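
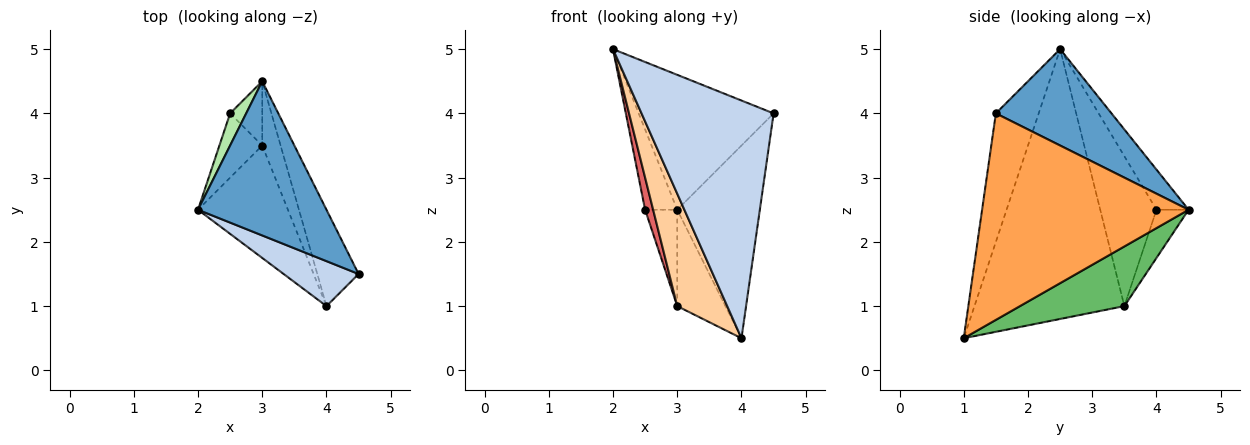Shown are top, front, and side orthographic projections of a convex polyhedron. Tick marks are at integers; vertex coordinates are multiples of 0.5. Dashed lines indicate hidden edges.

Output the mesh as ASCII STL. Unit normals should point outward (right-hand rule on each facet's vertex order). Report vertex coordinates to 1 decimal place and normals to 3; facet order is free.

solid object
 facet normal 0.492 0.573 0.655
  outer loop
   vertex 3.0 4.5 2.5
   vertex 2.0 2.5 5.0
   vertex 4.5 1.5 4.0
  endloop
 endfacet
 facet normal -0.304 -0.936 0.177
  outer loop
   vertex 4.0 1.0 0.5
   vertex 4.5 1.5 4.0
   vertex 2.0 2.5 5.0
  endloop
 endfacet
 facet normal 0.913 0.365 -0.183
  outer loop
   vertex 4.0 1.0 0.5
   vertex 3.0 4.5 2.5
   vertex 4.5 1.5 4.0
  endloop
 endfacet
 facet normal -0.905 -0.302 -0.302
  outer loop
   vertex 3.0 3.5 1.0
   vertex 4.0 1.0 0.5
   vertex 2.0 2.5 5.0
  endloop
 endfacet
 facet normal 0.874 0.404 -0.269
  outer loop
   vertex 3.0 3.5 1.0
   vertex 3.0 4.5 2.5
   vertex 4.0 1.0 0.5
  endloop
 endfacet
 facet normal -0.680 0.680 0.272
  outer loop
   vertex 2.5 4.0 2.5
   vertex 2.0 2.5 5.0
   vertex 3.0 4.5 2.5
  endloop
 endfacet
 facet normal -0.953 -0.136 -0.272
  outer loop
   vertex 2.5 4.0 2.5
   vertex 3.0 3.5 1.0
   vertex 2.0 2.5 5.0
  endloop
 endfacet
 facet normal -0.640 0.640 -0.426
  outer loop
   vertex 2.5 4.0 2.5
   vertex 3.0 4.5 2.5
   vertex 3.0 3.5 1.0
  endloop
 endfacet
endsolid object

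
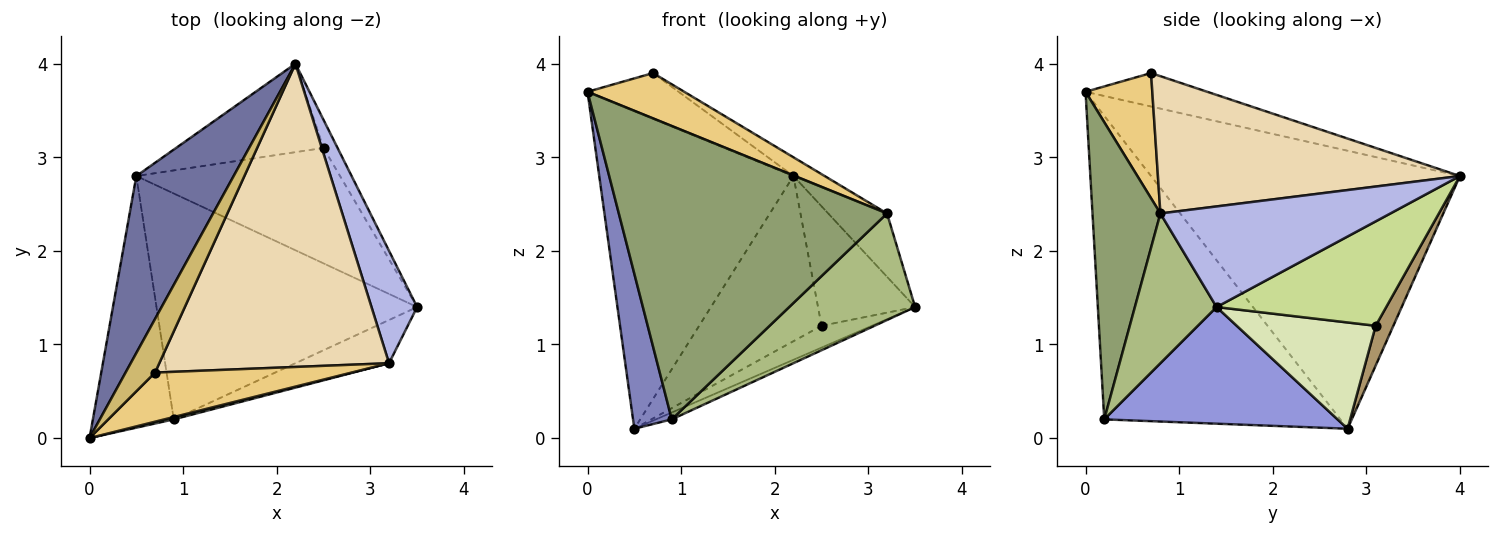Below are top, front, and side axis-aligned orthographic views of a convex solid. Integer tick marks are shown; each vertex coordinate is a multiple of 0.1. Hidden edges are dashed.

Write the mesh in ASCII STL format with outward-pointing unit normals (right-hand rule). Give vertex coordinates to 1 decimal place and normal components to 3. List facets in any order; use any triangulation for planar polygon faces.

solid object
 facet normal -0.812 0.510 0.284
  outer loop
   vertex 0.5 2.8 0.1
   vertex 0.0 0.0 3.7
   vertex 2.2 4.0 2.8
  endloop
 endfacet
 facet normal -0.954 -0.157 -0.254
  outer loop
   vertex 0.9 0.2 0.2
   vertex 0.0 0.0 3.7
   vertex 0.5 2.8 0.1
  endloop
 endfacet
 facet normal 0.408 0.028 -0.912
  outer loop
   vertex 0.9 0.2 0.2
   vertex 0.5 2.8 0.1
   vertex 3.5 1.4 1.4
  endloop
 endfacet
 facet normal 0.887 0.227 0.402
  outer loop
   vertex 3.2 0.8 2.4
   vertex 3.5 1.4 1.4
   vertex 2.2 4.0 2.8
  endloop
 endfacet
 facet normal 0.245 -0.969 0.008
  outer loop
   vertex 3.2 0.8 2.4
   vertex 0.0 0.0 3.7
   vertex 0.9 0.2 0.2
  endloop
 endfacet
 facet normal 0.515 -0.794 -0.322
  outer loop
   vertex 3.2 0.8 2.4
   vertex 0.9 0.2 0.2
   vertex 3.5 1.4 1.4
  endloop
 endfacet
 facet normal 0.862 0.493 -0.116
  outer loop
   vertex 2.5 3.1 1.2
   vertex 2.2 4.0 2.8
   vertex 3.5 1.4 1.4
  endloop
 endfacet
 facet normal 0.456 0.165 -0.874
  outer loop
   vertex 2.5 3.1 1.2
   vertex 3.5 1.4 1.4
   vertex 0.5 2.8 0.1
  endloop
 endfacet
 facet normal 0.126 0.875 -0.468
  outer loop
   vertex 2.5 3.1 1.2
   vertex 0.5 2.8 0.1
   vertex 2.2 4.0 2.8
  endloop
 endfacet
 facet normal -0.654 0.490 0.576
  outer loop
   vertex 0.7 0.7 3.9
   vertex 2.2 4.0 2.8
   vertex 0.0 0.0 3.7
  endloop
 endfacet
 facet normal 0.424 -0.614 0.666
  outer loop
   vertex 0.7 0.7 3.9
   vertex 0.0 0.0 3.7
   vertex 3.2 0.8 2.4
  endloop
 endfacet
 facet normal 0.512 0.053 0.857
  outer loop
   vertex 0.7 0.7 3.9
   vertex 3.2 0.8 2.4
   vertex 2.2 4.0 2.8
  endloop
 endfacet
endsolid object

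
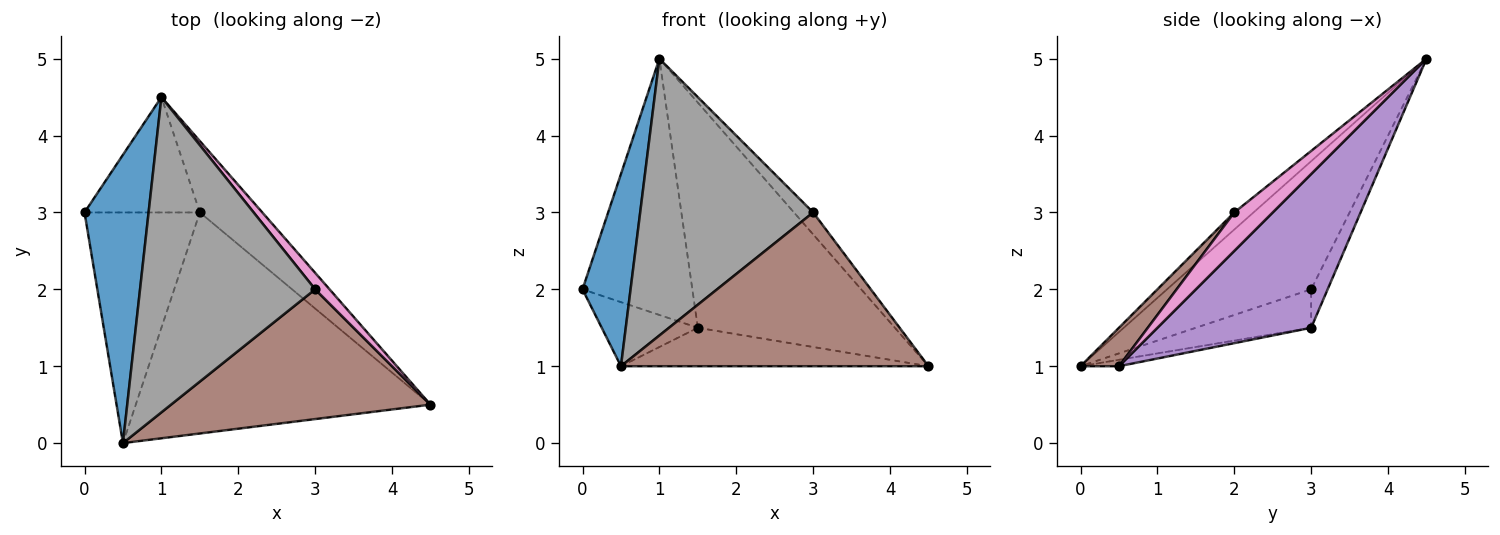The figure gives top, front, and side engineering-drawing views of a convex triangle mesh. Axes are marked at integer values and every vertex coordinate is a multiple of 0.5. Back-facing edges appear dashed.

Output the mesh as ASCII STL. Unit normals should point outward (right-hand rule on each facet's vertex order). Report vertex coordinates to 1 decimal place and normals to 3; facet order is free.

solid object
 facet normal -0.857 -0.286 0.429
  outer loop
   vertex 1.0 4.5 5.0
   vertex 0.0 3.0 2.0
   vertex 0.5 0.0 1.0
  endloop
 endfacet
 facet normal -0.306 0.255 -0.917
  outer loop
   vertex 1.5 3.0 1.5
   vertex 0.5 0.0 1.0
   vertex 0.0 3.0 2.0
  endloop
 endfacet
 facet normal -0.021 0.171 -0.985
  outer loop
   vertex 1.5 3.0 1.5
   vertex 4.5 0.5 1.0
   vertex 0.5 0.0 1.0
  endloop
 endfacet
 facet normal -0.136 0.904 -0.407
  outer loop
   vertex 1.5 3.0 1.5
   vertex 0.0 3.0 2.0
   vertex 1.0 4.5 5.0
  endloop
 endfacet
 facet normal 0.597 0.765 -0.242
  outer loop
   vertex 1.5 3.0 1.5
   vertex 1.0 4.5 5.0
   vertex 4.5 0.5 1.0
  endloop
 endfacet
 facet normal 0.095 -0.761 0.642
  outer loop
   vertex 3.0 2.0 3.0
   vertex 0.5 0.0 1.0
   vertex 4.5 0.5 1.0
  endloop
 endfacet
 facet normal 0.848 0.424 0.318
  outer loop
   vertex 3.0 2.0 3.0
   vertex 4.5 0.5 1.0
   vertex 1.0 4.5 5.0
  endloop
 endfacet
 facet normal -0.073 -0.658 0.749
  outer loop
   vertex 3.0 2.0 3.0
   vertex 1.0 4.5 5.0
   vertex 0.5 0.0 1.0
  endloop
 endfacet
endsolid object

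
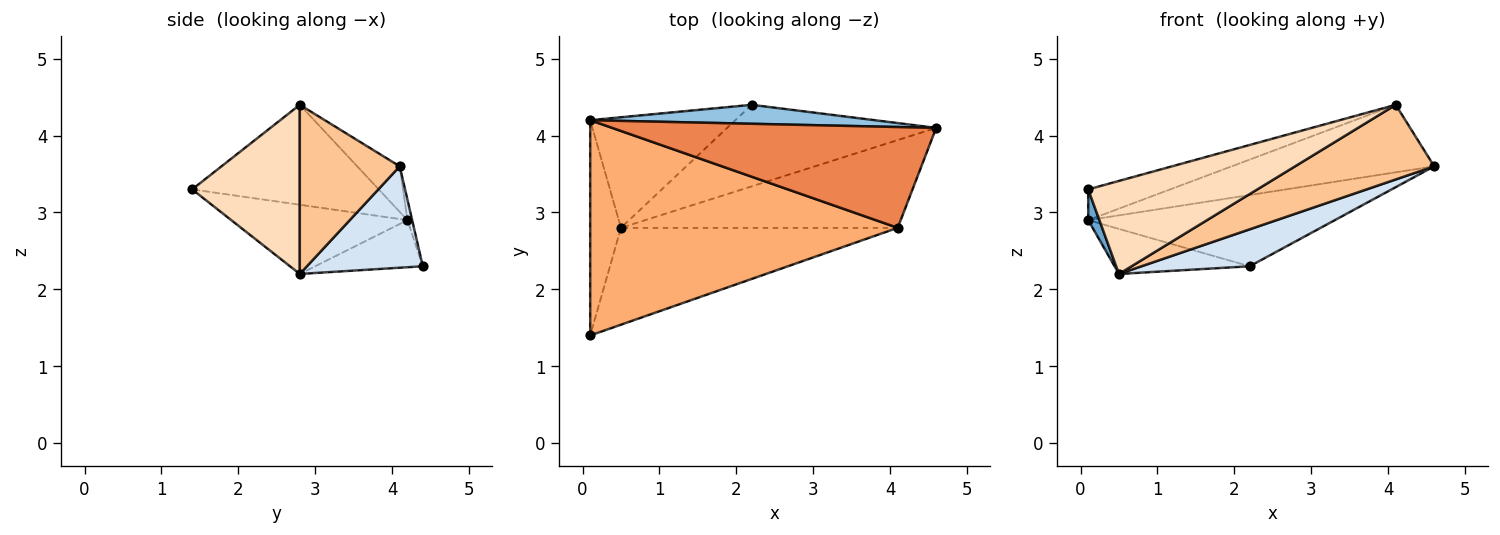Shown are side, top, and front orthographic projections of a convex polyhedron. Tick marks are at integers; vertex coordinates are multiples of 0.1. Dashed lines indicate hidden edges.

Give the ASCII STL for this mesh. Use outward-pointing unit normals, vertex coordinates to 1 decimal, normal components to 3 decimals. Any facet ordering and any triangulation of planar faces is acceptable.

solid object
 facet normal -0.912 -0.058 -0.405
  outer loop
   vertex 0.5 2.8 2.2
   vertex 0.1 1.4 3.3
   vertex 0.1 4.2 2.9
  endloop
 endfacet
 facet normal -0.019 0.966 0.257
  outer loop
   vertex 2.2 4.4 2.3
   vertex 0.1 4.2 2.9
   vertex 4.6 4.1 3.6
  endloop
 endfacet
 facet normal -0.288 0.361 -0.887
  outer loop
   vertex 2.2 4.4 2.3
   vertex 0.5 2.8 2.2
   vertex 0.1 4.2 2.9
  endloop
 endfacet
 facet normal 0.404 -0.377 -0.833
  outer loop
   vertex 2.2 4.4 2.3
   vertex 4.6 4.1 3.6
   vertex 0.5 2.8 2.2
  endloop
 endfacet
 facet normal -0.116 0.553 0.825
  outer loop
   vertex 4.1 2.8 4.4
   vertex 4.6 4.1 3.6
   vertex 0.1 4.2 2.9
  endloop
 endfacet
 facet normal -0.306 0.135 0.942
  outer loop
   vertex 4.1 2.8 4.4
   vertex 0.1 4.2 2.9
   vertex 0.1 1.4 3.3
  endloop
 endfacet
 facet normal 0.422 -0.587 -0.691
  outer loop
   vertex 4.1 2.8 4.4
   vertex 0.5 2.8 2.2
   vertex 4.6 4.1 3.6
  endloop
 endfacet
 facet normal 0.403 -0.634 -0.660
  outer loop
   vertex 4.1 2.8 4.4
   vertex 0.1 1.4 3.3
   vertex 0.5 2.8 2.2
  endloop
 endfacet
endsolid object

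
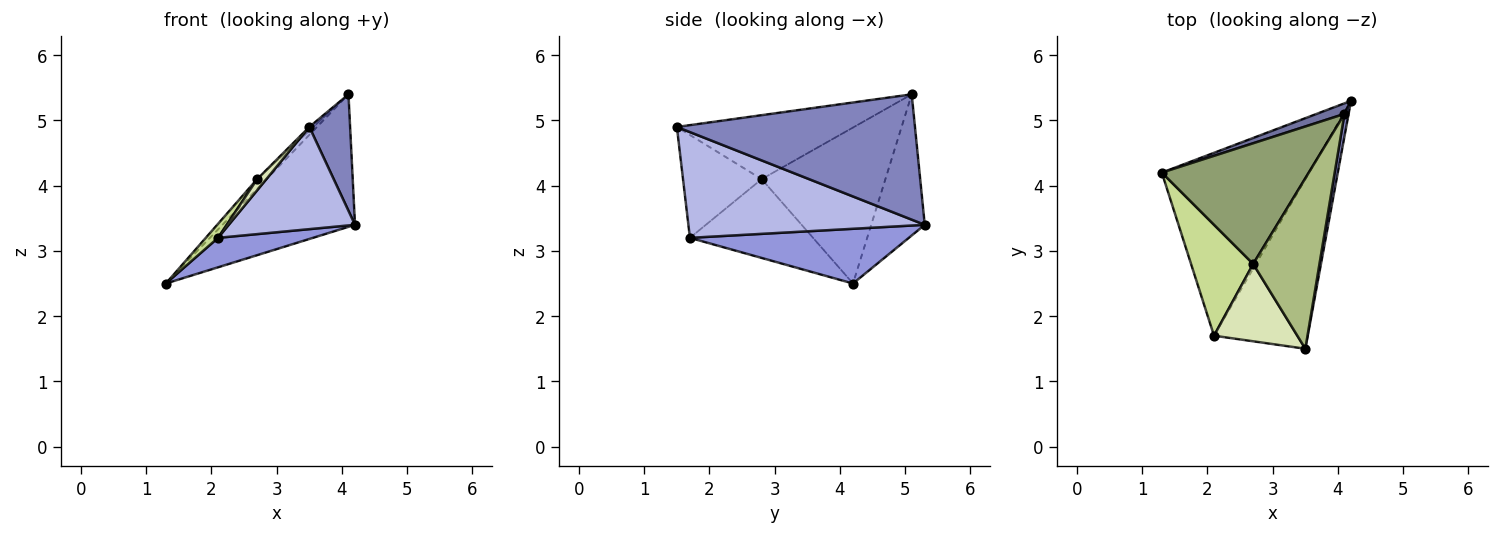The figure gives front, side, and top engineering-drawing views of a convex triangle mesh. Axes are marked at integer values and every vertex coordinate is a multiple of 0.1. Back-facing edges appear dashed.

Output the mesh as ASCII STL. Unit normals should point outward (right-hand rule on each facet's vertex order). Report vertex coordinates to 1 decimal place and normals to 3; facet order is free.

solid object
 facet normal -0.374 0.925 0.074
  outer loop
   vertex 4.1 5.1 5.4
   vertex 4.2 5.3 3.4
   vertex 1.3 4.2 2.5
  endloop
 endfacet
 facet normal 0.985 -0.169 0.032
  outer loop
   vertex 4.1 5.1 5.4
   vertex 3.5 1.5 4.9
   vertex 4.2 5.3 3.4
  endloop
 endfacet
 facet normal 0.344 -0.149 -0.927
  outer loop
   vertex 2.1 1.7 3.2
   vertex 1.3 4.2 2.5
   vertex 4.2 5.3 3.4
  endloop
 endfacet
 facet normal 0.695 -0.371 -0.616
  outer loop
   vertex 2.1 1.7 3.2
   vertex 4.2 5.3 3.4
   vertex 3.5 1.5 4.9
  endloop
 endfacet
 facet normal -0.727 0.056 0.685
  outer loop
   vertex 2.7 2.8 4.1
   vertex 4.1 5.1 5.4
   vertex 1.3 4.2 2.5
  endloop
 endfacet
 facet normal -0.694 0.016 0.720
  outer loop
   vertex 2.7 2.8 4.1
   vertex 3.5 1.5 4.9
   vertex 4.1 5.1 5.4
  endloop
 endfacet
 facet normal -0.783 -0.078 0.617
  outer loop
   vertex 2.7 2.8 4.1
   vertex 1.3 4.2 2.5
   vertex 2.1 1.7 3.2
  endloop
 endfacet
 facet normal -0.774 -0.091 0.627
  outer loop
   vertex 2.7 2.8 4.1
   vertex 2.1 1.7 3.2
   vertex 3.5 1.5 4.9
  endloop
 endfacet
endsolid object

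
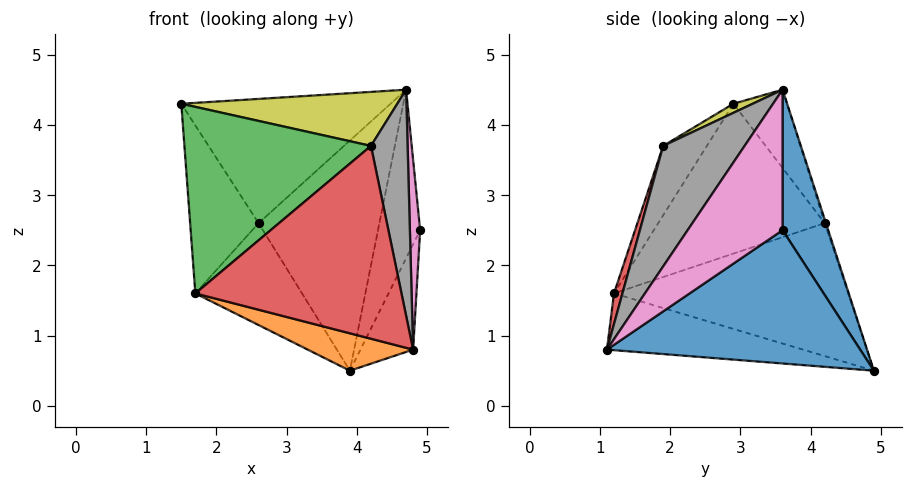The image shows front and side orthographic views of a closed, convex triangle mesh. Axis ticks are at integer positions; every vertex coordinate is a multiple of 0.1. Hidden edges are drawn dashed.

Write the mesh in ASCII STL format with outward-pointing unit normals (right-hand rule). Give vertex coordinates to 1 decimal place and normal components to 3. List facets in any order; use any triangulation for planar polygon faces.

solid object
 facet normal 0.922 0.192 -0.336
  outer loop
   vertex 3.9 4.9 0.5
   vertex 4.9 3.6 2.5
   vertex 4.8 1.1 0.8
  endloop
 endfacet
 facet normal -0.252 -0.135 -0.958
  outer loop
   vertex 1.7 1.2 1.6
   vertex 3.9 4.9 0.5
   vertex 4.8 1.1 0.8
  endloop
 endfacet
 facet normal -0.196 -0.836 0.512
  outer loop
   vertex 4.2 1.9 3.7
   vertex 1.5 2.9 4.3
   vertex 1.7 1.2 1.6
  endloop
 endfacet
 facet normal 0.040 -0.961 0.273
  outer loop
   vertex 4.2 1.9 3.7
   vertex 1.7 1.2 1.6
   vertex 4.8 1.1 0.8
  endloop
 endfacet
 facet normal -0.884 0.363 -0.294
  outer loop
   vertex 2.6 4.2 2.6
   vertex 1.7 1.2 1.6
   vertex 1.5 2.9 4.3
  endloop
 endfacet
 facet normal -0.837 0.382 -0.391
  outer loop
   vertex 2.6 4.2 2.6
   vertex 3.9 4.9 0.5
   vertex 1.7 1.2 1.6
  endloop
 endfacet
 facet normal 0.989 -0.107 0.099
  outer loop
   vertex 4.7 3.6 4.5
   vertex 4.8 1.1 0.8
   vertex 4.9 3.6 2.5
  endloop
 endfacet
 facet normal 0.873 -0.393 0.289
  outer loop
   vertex 4.7 3.6 4.5
   vertex 4.2 1.9 3.7
   vertex 4.8 1.1 0.8
  endloop
 endfacet
 facet normal 0.039 -0.435 0.900
  outer loop
   vertex 4.7 3.6 4.5
   vertex 1.5 2.9 4.3
   vertex 4.2 1.9 3.7
  endloop
 endfacet
 facet normal -0.215 0.838 0.502
  outer loop
   vertex 4.7 3.6 4.5
   vertex 2.6 4.2 2.6
   vertex 1.5 2.9 4.3
  endloop
 endfacet
 facet normal 0.733 0.676 0.073
  outer loop
   vertex 4.7 3.6 4.5
   vertex 4.9 3.6 2.5
   vertex 3.9 4.9 0.5
  endloop
 endfacet
 facet normal -0.010 0.950 0.311
  outer loop
   vertex 4.7 3.6 4.5
   vertex 3.9 4.9 0.5
   vertex 2.6 4.2 2.6
  endloop
 endfacet
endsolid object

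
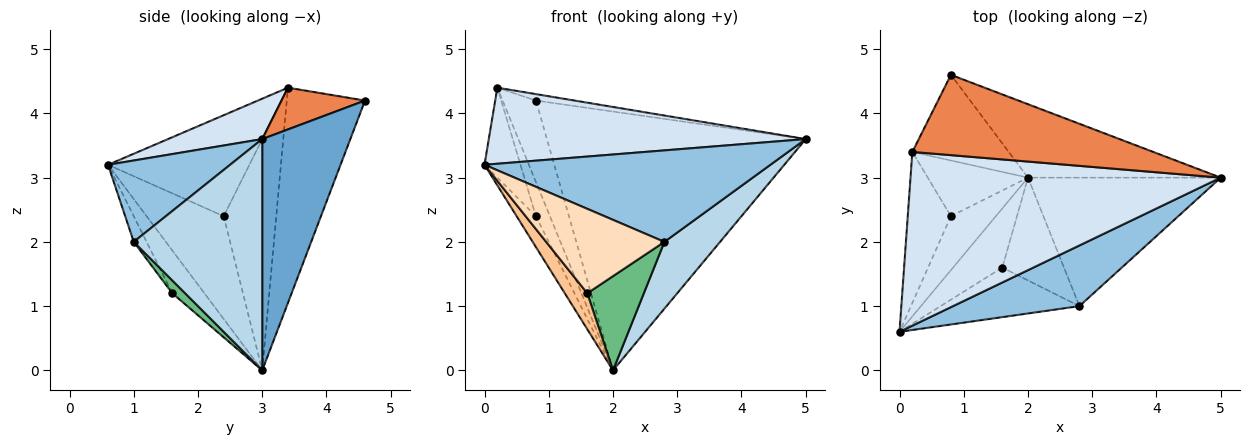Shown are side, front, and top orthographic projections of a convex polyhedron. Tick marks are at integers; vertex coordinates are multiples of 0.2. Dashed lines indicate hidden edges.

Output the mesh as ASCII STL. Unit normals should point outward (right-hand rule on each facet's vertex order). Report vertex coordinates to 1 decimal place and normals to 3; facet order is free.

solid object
 facet normal 0.311 0.914 -0.259
  outer loop
   vertex 2.0 3.0 0.0
   vertex 0.8 4.6 4.2
   vertex 5.0 3.0 3.6
  endloop
 endfacet
 facet normal 0.335 -0.785 0.521
  outer loop
   vertex 2.8 1.0 2.0
   vertex 5.0 3.0 3.6
   vertex 0.0 0.6 3.2
  endloop
 endfacet
 facet normal 0.729 -0.316 -0.607
  outer loop
   vertex 2.8 1.0 2.0
   vertex 2.0 3.0 0.0
   vertex 5.0 3.0 3.6
  endloop
 endfacet
 facet normal 0.118 -0.398 0.910
  outer loop
   vertex 0.2 3.4 4.4
   vertex 0.0 0.6 3.2
   vertex 5.0 3.0 3.6
  endloop
 endfacet
 facet normal 0.170 0.079 0.982
  outer loop
   vertex 0.2 3.4 4.4
   vertex 5.0 3.0 3.6
   vertex 0.8 4.6 4.2
  endloop
 endfacet
 facet normal -0.851 0.362 -0.381
  outer loop
   vertex 0.2 3.4 4.4
   vertex 0.8 4.6 4.2
   vertex 2.0 3.0 0.0
  endloop
 endfacet
 facet normal -0.596 -0.417 -0.686
  outer loop
   vertex 1.6 1.6 1.2
   vertex 0.0 0.6 3.2
   vertex 2.0 3.0 0.0
  endloop
 endfacet
 facet normal -0.093 -0.859 -0.504
  outer loop
   vertex 1.6 1.6 1.2
   vertex 2.8 1.0 2.0
   vertex 0.0 0.6 3.2
  endloop
 endfacet
 facet normal 0.152 -0.668 -0.729
  outer loop
   vertex 1.6 1.6 1.2
   vertex 2.0 3.0 0.0
   vertex 2.8 1.0 2.0
  endloop
 endfacet
 facet normal -0.893 0.223 -0.391
  outer loop
   vertex 0.8 2.4 2.4
   vertex 2.0 3.0 0.0
   vertex 0.0 0.6 3.2
  endloop
 endfacet
 facet normal -0.895 0.228 -0.383
  outer loop
   vertex 0.8 2.4 2.4
   vertex 0.0 0.6 3.2
   vertex 0.2 3.4 4.4
  endloop
 endfacet
 facet normal -0.891 0.238 -0.386
  outer loop
   vertex 0.8 2.4 2.4
   vertex 0.2 3.4 4.4
   vertex 2.0 3.0 0.0
  endloop
 endfacet
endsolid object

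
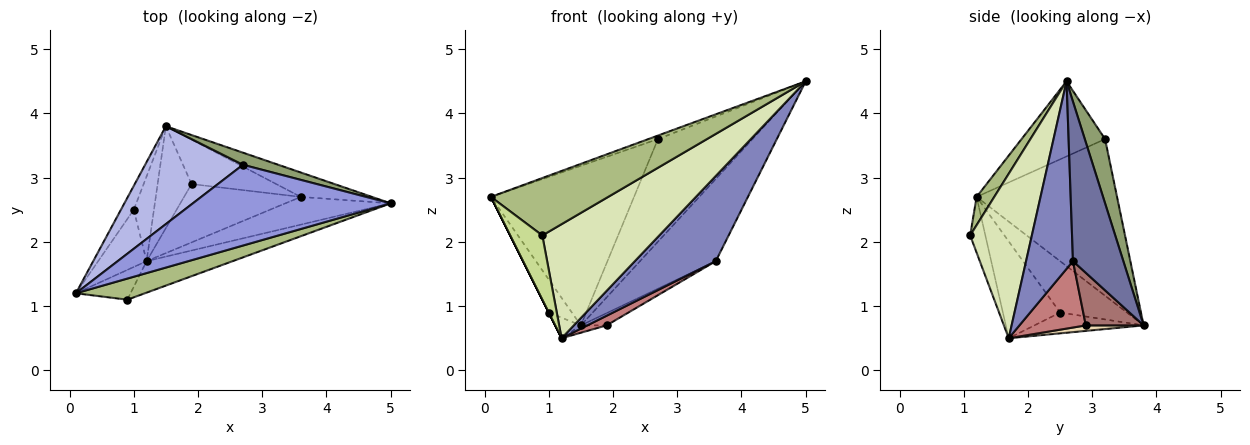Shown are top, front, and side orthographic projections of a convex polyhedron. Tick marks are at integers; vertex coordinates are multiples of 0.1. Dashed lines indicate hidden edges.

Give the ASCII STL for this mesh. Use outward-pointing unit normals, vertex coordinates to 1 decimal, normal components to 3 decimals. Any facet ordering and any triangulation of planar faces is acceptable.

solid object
 facet normal 0.538 0.808 -0.240
  outer loop
   vertex 3.6 2.7 1.7
   vertex 1.5 3.8 0.7
   vertex 5.0 2.6 4.5
  endloop
 endfacet
 facet normal 0.483 -0.833 -0.271
  outer loop
   vertex 3.6 2.7 1.7
   vertex 5.0 2.6 4.5
   vertex 1.2 1.7 0.5
  endloop
 endfacet
 facet normal -0.355 0.041 0.934
  outer loop
   vertex 2.7 3.2 3.6
   vertex 0.1 1.2 2.7
   vertex 5.0 2.6 4.5
  endloop
 endfacet
 facet normal -0.642 0.654 0.401
  outer loop
   vertex 2.7 3.2 3.6
   vertex 1.5 3.8 0.7
   vertex 0.1 1.2 2.7
  endloop
 endfacet
 facet normal 0.209 0.971 0.115
  outer loop
   vertex 2.7 3.2 3.6
   vertex 5.0 2.6 4.5
   vertex 1.5 3.8 0.7
  endloop
 endfacet
 facet normal 0.140 -0.929 0.342
  outer loop
   vertex 0.9 1.1 2.1
   vertex 5.0 2.6 4.5
   vertex 0.1 1.2 2.7
  endloop
 endfacet
 facet normal -0.394 -0.834 -0.387
  outer loop
   vertex 0.9 1.1 2.1
   vertex 0.1 1.2 2.7
   vertex 1.2 1.7 0.5
  endloop
 endfacet
 facet normal 0.453 -0.859 -0.237
  outer loop
   vertex 0.9 1.1 2.1
   vertex 1.2 1.7 0.5
   vertex 5.0 2.6 4.5
  endloop
 endfacet
 facet normal -0.920 0.318 -0.230
  outer loop
   vertex 1.0 2.5 0.9
   vertex 0.1 1.2 2.7
   vertex 1.5 3.8 0.7
  endloop
 endfacet
 facet normal -0.894 0.000 -0.447
  outer loop
   vertex 1.0 2.5 0.9
   vertex 1.2 1.7 0.5
   vertex 0.1 1.2 2.7
  endloop
 endfacet
 facet normal -0.708 0.166 -0.687
  outer loop
   vertex 1.0 2.5 0.9
   vertex 1.5 3.8 0.7
   vertex 1.2 1.7 0.5
  endloop
 endfacet
 facet normal 0.160 0.071 -0.985
  outer loop
   vertex 1.9 2.9 0.7
   vertex 1.2 1.7 0.5
   vertex 1.5 3.8 0.7
  endloop
 endfacet
 facet normal 0.513 0.228 -0.827
  outer loop
   vertex 1.9 2.9 0.7
   vertex 1.5 3.8 0.7
   vertex 3.6 2.7 1.7
  endloop
 endfacet
 facet normal 0.489 -0.142 -0.860
  outer loop
   vertex 1.9 2.9 0.7
   vertex 3.6 2.7 1.7
   vertex 1.2 1.7 0.5
  endloop
 endfacet
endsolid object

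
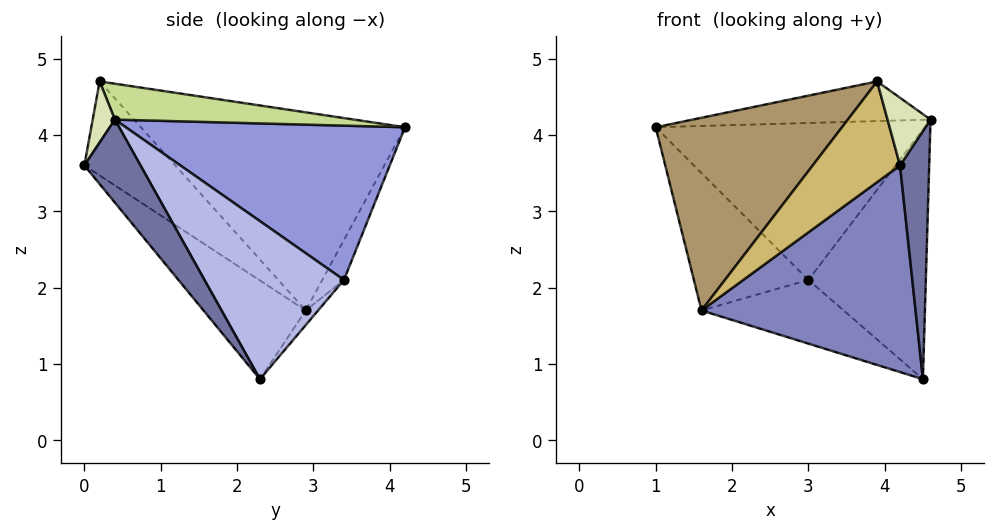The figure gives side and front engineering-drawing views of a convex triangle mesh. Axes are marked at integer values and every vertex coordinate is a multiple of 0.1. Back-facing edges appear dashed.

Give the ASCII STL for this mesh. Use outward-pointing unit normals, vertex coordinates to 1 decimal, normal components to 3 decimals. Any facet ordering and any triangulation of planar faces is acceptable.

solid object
 facet normal 0.853 -0.444 -0.273
  outer loop
   vertex 4.2 0.0 3.6
   vertex 4.5 2.3 0.8
   vertex 4.6 0.4 4.2
  endloop
 endfacet
 facet normal -0.339 -0.709 -0.619
  outer loop
   vertex 1.6 2.9 1.7
   vertex 4.5 2.3 0.8
   vertex 4.2 0.0 3.6
  endloop
 endfacet
 facet normal 0.659 0.634 0.405
  outer loop
   vertex 3.0 3.4 2.1
   vertex 1.0 4.2 4.1
   vertex 4.6 0.4 4.2
  endloop
 endfacet
 facet normal 0.725 0.610 0.320
  outer loop
   vertex 3.0 3.4 2.1
   vertex 4.6 0.4 4.2
   vertex 4.5 2.3 0.8
  endloop
 endfacet
 facet normal -0.161 0.850 -0.501
  outer loop
   vertex 3.0 3.4 2.1
   vertex 1.6 2.9 1.7
   vertex 1.0 4.2 4.1
  endloop
 endfacet
 facet normal -0.063 0.725 -0.686
  outer loop
   vertex 3.0 3.4 2.1
   vertex 4.5 2.3 0.8
   vertex 1.6 2.9 1.7
  endloop
 endfacet
 facet normal 0.438 0.435 0.787
  outer loop
   vertex 3.9 0.2 4.7
   vertex 4.6 0.4 4.2
   vertex 1.0 4.2 4.1
  endloop
 endfacet
 facet normal 0.441 -0.854 0.276
  outer loop
   vertex 3.9 0.2 4.7
   vertex 4.2 0.0 3.6
   vertex 4.6 0.4 4.2
  endloop
 endfacet
 facet normal -0.813 -0.573 0.107
  outer loop
   vertex 3.9 0.2 4.7
   vertex 1.0 4.2 4.1
   vertex 1.6 2.9 1.7
  endloop
 endfacet
 facet normal -0.719 -0.691 -0.071
  outer loop
   vertex 3.9 0.2 4.7
   vertex 1.6 2.9 1.7
   vertex 4.2 0.0 3.6
  endloop
 endfacet
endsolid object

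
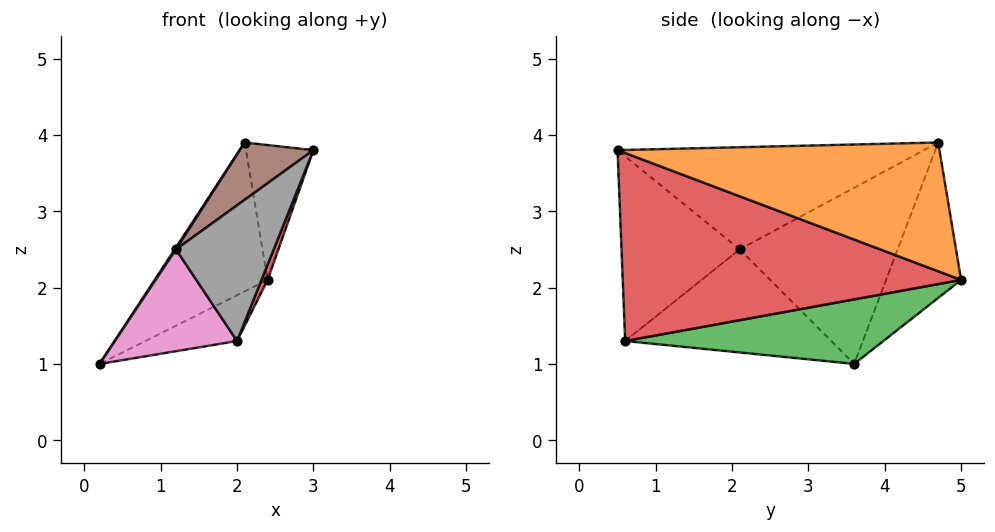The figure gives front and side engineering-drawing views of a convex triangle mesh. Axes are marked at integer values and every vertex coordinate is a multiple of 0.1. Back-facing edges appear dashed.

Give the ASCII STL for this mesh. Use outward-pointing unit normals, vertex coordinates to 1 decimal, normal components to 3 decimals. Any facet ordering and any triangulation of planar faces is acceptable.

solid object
 facet normal -0.553 0.832 0.047
  outer loop
   vertex 2.1 4.7 3.9
   vertex 2.4 5.0 2.1
   vertex 0.2 3.6 1.0
  endloop
 endfacet
 facet normal 0.960 0.201 0.194
  outer loop
   vertex 2.1 4.7 3.9
   vertex 3.0 0.5 3.8
   vertex 2.4 5.0 2.1
  endloop
 endfacet
 facet normal 0.374 0.133 -0.918
  outer loop
   vertex 2.0 0.6 1.3
   vertex 0.2 3.6 1.0
   vertex 2.4 5.0 2.1
  endloop
 endfacet
 facet normal 0.928 -0.017 -0.372
  outer loop
   vertex 2.0 0.6 1.3
   vertex 2.4 5.0 2.1
   vertex 3.0 0.5 3.8
  endloop
 endfacet
 facet normal -0.835 -0.007 0.550
  outer loop
   vertex 1.2 2.1 2.5
   vertex 2.1 4.7 3.9
   vertex 0.2 3.6 1.0
  endloop
 endfacet
 facet normal -0.668 -0.160 0.727
  outer loop
   vertex 1.2 2.1 2.5
   vertex 3.0 0.5 3.8
   vertex 2.1 4.7 3.9
  endloop
 endfacet
 facet normal -0.859 -0.509 0.064
  outer loop
   vertex 1.2 2.1 2.5
   vertex 0.2 3.6 1.0
   vertex 2.0 0.6 1.3
  endloop
 endfacet
 facet normal -0.742 -0.613 0.272
  outer loop
   vertex 1.2 2.1 2.5
   vertex 2.0 0.6 1.3
   vertex 3.0 0.5 3.8
  endloop
 endfacet
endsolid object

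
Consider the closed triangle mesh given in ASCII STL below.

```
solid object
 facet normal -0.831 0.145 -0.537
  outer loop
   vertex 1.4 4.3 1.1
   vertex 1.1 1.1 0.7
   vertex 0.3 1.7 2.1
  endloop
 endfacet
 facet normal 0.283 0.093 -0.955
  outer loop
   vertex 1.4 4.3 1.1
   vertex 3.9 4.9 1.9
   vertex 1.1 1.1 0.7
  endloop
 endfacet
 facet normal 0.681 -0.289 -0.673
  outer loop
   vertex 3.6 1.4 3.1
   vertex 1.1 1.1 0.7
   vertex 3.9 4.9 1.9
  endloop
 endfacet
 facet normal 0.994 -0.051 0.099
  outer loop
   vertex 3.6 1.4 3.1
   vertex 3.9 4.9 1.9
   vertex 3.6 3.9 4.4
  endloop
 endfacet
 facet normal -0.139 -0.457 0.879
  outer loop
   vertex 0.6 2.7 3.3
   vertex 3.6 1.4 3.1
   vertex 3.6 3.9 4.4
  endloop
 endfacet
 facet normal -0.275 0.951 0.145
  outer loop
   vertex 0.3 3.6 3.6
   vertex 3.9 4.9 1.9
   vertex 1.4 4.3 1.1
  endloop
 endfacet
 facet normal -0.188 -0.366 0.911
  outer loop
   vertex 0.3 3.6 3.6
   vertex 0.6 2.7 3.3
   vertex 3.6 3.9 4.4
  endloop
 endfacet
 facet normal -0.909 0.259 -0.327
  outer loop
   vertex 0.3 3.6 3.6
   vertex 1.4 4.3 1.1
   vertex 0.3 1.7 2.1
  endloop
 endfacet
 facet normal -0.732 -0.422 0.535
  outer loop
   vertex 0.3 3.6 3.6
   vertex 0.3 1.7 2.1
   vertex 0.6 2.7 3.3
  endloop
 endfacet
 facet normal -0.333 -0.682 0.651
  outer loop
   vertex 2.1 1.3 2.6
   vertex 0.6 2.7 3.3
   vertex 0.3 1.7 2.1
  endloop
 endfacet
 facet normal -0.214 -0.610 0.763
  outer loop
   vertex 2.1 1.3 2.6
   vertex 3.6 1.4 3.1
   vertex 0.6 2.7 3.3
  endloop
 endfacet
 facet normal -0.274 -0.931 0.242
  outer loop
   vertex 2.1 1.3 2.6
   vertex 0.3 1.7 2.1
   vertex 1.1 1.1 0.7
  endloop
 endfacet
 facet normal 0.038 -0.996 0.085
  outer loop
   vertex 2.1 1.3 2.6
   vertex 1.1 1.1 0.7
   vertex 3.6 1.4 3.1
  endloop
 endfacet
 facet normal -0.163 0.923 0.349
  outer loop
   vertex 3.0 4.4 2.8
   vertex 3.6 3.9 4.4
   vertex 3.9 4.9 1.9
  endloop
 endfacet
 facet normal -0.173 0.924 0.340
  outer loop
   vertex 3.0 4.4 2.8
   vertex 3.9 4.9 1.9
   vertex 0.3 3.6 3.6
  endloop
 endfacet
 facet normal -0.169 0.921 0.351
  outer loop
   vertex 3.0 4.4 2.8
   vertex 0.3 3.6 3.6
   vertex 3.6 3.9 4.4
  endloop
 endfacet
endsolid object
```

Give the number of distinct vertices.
10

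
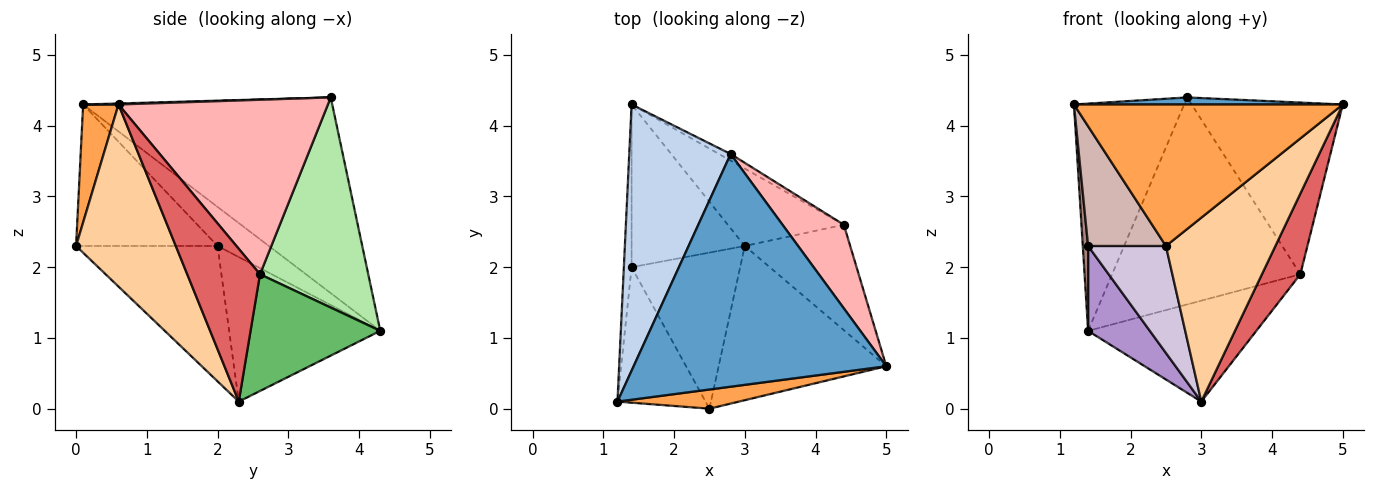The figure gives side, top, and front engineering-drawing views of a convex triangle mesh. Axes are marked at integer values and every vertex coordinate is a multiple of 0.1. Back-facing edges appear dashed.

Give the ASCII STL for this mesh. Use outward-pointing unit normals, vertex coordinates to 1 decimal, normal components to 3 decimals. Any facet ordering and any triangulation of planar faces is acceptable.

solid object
 facet normal 0.004 -0.030 1.000
  outer loop
   vertex 2.8 3.6 4.4
   vertex 1.2 0.1 4.3
   vertex 5.0 0.6 4.3
  endloop
 endfacet
 facet normal -0.826 0.366 0.428
  outer loop
   vertex 2.8 3.6 4.4
   vertex 1.4 4.3 1.1
   vertex 1.2 0.1 4.3
  endloop
 endfacet
 facet normal 0.129 -0.983 0.133
  outer loop
   vertex 2.5 0.0 2.3
   vertex 5.0 0.6 4.3
   vertex 1.2 0.1 4.3
  endloop
 endfacet
 facet normal 0.572 -0.628 -0.527
  outer loop
   vertex 2.5 0.0 2.3
   vertex 3.0 2.3 0.1
   vertex 5.0 0.6 4.3
  endloop
 endfacet
 facet normal 0.522 0.677 -0.519
  outer loop
   vertex 4.4 2.6 1.9
   vertex 3.0 2.3 0.1
   vertex 1.4 4.3 1.1
  endloop
 endfacet
 facet normal 0.498 0.867 -0.028
  outer loop
   vertex 4.4 2.6 1.9
   vertex 1.4 4.3 1.1
   vertex 2.8 3.6 4.4
  endloop
 endfacet
 facet normal 0.755 -0.398 -0.521
  outer loop
   vertex 4.4 2.6 1.9
   vertex 5.0 0.6 4.3
   vertex 3.0 2.3 0.1
  endloop
 endfacet
 facet normal 0.780 0.563 0.274
  outer loop
   vertex 4.4 2.6 1.9
   vertex 2.8 3.6 4.4
   vertex 5.0 0.6 4.3
  endloop
 endfacet
 facet normal -0.750 -0.306 -0.587
  outer loop
   vertex 1.4 2.0 2.3
   vertex 1.4 4.3 1.1
   vertex 3.0 2.3 0.1
  endloop
 endfacet
 facet normal -0.717 -0.394 -0.575
  outer loop
   vertex 1.4 2.0 2.3
   vertex 3.0 2.3 0.1
   vertex 2.5 0.0 2.3
  endloop
 endfacet
 facet normal -0.976 -0.101 -0.193
  outer loop
   vertex 1.4 2.0 2.3
   vertex 1.2 0.1 4.3
   vertex 1.4 4.3 1.1
  endloop
 endfacet
 facet normal -0.769 -0.423 -0.479
  outer loop
   vertex 1.4 2.0 2.3
   vertex 2.5 0.0 2.3
   vertex 1.2 0.1 4.3
  endloop
 endfacet
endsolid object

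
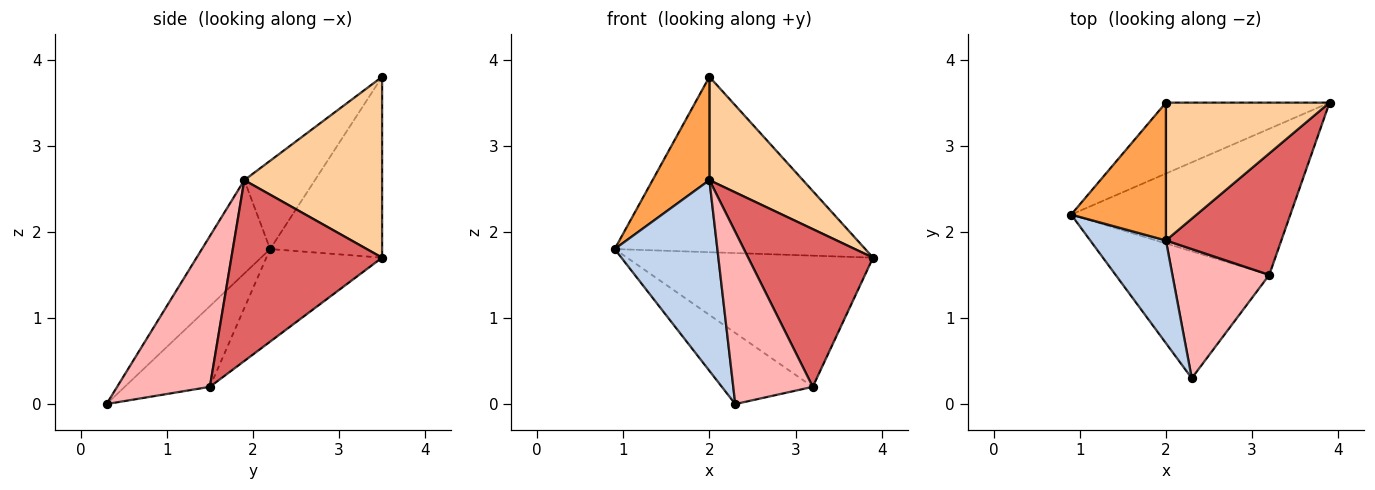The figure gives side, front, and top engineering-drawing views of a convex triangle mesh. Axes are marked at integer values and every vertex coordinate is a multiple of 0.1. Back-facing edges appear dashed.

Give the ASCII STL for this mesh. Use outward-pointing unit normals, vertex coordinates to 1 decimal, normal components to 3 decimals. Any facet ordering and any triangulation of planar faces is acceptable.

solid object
 facet normal -0.383 0.857 -0.346
  outer loop
   vertex 2.0 3.5 3.8
   vertex 3.9 3.5 1.7
   vertex 0.9 2.2 1.8
  endloop
 endfacet
 facet normal -0.505 -0.760 0.409
  outer loop
   vertex 2.0 1.9 2.6
   vertex 0.9 2.2 1.8
   vertex 2.3 0.3 0.0
  endloop
 endfacet
 facet normal -0.598 -0.481 0.641
  outer loop
   vertex 2.0 1.9 2.6
   vertex 2.0 3.5 3.8
   vertex 0.9 2.2 1.8
  endloop
 endfacet
 facet normal 0.662 -0.449 0.599
  outer loop
   vertex 2.0 1.9 2.6
   vertex 3.9 3.5 1.7
   vertex 2.0 3.5 3.8
  endloop
 endfacet
 facet normal -0.300 0.637 -0.710
  outer loop
   vertex 3.2 1.5 0.2
   vertex 0.9 2.2 1.8
   vertex 3.9 3.5 1.7
  endloop
 endfacet
 facet normal -0.416 0.445 -0.793
  outer loop
   vertex 3.2 1.5 0.2
   vertex 2.3 0.3 0.0
   vertex 0.9 2.2 1.8
  endloop
 endfacet
 facet normal 0.691 -0.573 0.441
  outer loop
   vertex 3.2 1.5 0.2
   vertex 3.9 3.5 1.7
   vertex 2.0 1.9 2.6
  endloop
 endfacet
 facet normal 0.682 -0.585 0.439
  outer loop
   vertex 3.2 1.5 0.2
   vertex 2.0 1.9 2.6
   vertex 2.3 0.3 0.0
  endloop
 endfacet
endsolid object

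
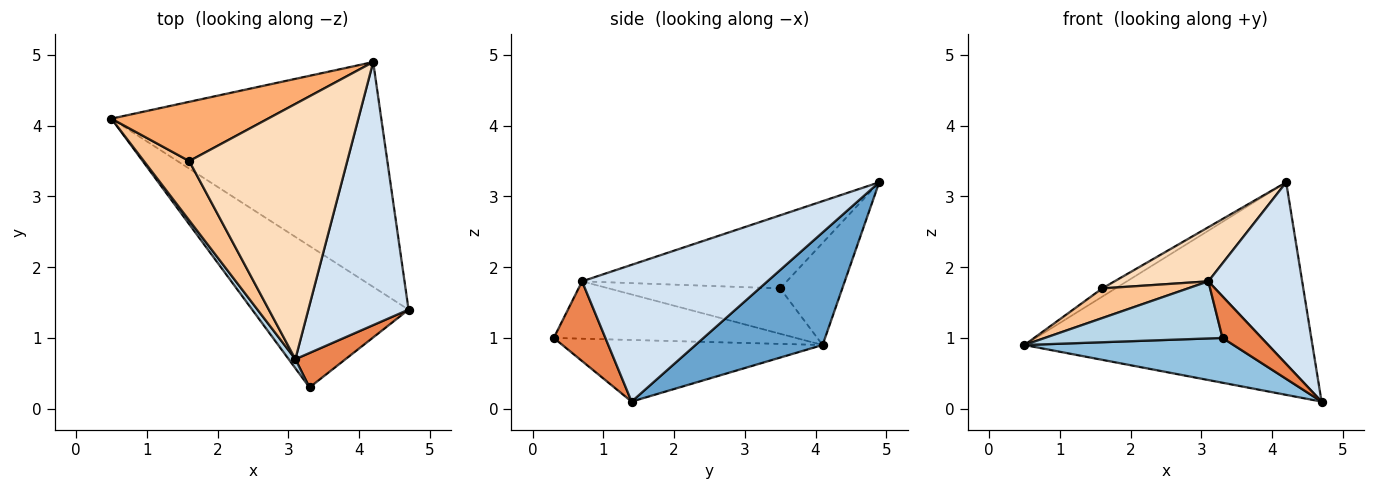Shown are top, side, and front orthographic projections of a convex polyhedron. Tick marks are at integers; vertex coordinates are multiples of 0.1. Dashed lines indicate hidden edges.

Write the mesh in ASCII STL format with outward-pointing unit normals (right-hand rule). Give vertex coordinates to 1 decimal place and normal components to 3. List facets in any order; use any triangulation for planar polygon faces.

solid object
 facet normal 0.290 0.657 -0.695
  outer loop
   vertex 4.2 4.9 3.2
   vertex 4.7 1.4 0.1
   vertex 0.5 4.1 0.9
  endloop
 endfacet
 facet normal -0.352 -0.283 -0.892
  outer loop
   vertex 3.3 0.3 1.0
   vertex 0.5 4.1 0.9
   vertex 4.7 1.4 0.1
  endloop
 endfacet
 facet normal -0.803 -0.589 0.094
  outer loop
   vertex 3.1 0.7 1.8
   vertex 0.5 4.1 0.9
   vertex 3.3 0.3 1.0
  endloop
 endfacet
 facet normal 0.747 -0.378 0.547
  outer loop
   vertex 3.1 0.7 1.8
   vertex 4.7 1.4 0.1
   vertex 4.2 4.9 3.2
  endloop
 endfacet
 facet normal 0.712 -0.540 0.448
  outer loop
   vertex 3.1 0.7 1.8
   vertex 3.3 0.3 1.0
   vertex 4.7 1.4 0.1
  endloop
 endfacet
 facet normal -0.542 0.115 0.832
  outer loop
   vertex 1.6 3.5 1.7
   vertex 4.2 4.9 3.2
   vertex 0.5 4.1 0.9
  endloop
 endfacet
 facet normal -0.667 -0.333 0.667
  outer loop
   vertex 1.6 3.5 1.7
   vertex 0.5 4.1 0.9
   vertex 3.1 0.7 1.8
  endloop
 endfacet
 facet normal -0.412 -0.189 0.891
  outer loop
   vertex 1.6 3.5 1.7
   vertex 3.1 0.7 1.8
   vertex 4.2 4.9 3.2
  endloop
 endfacet
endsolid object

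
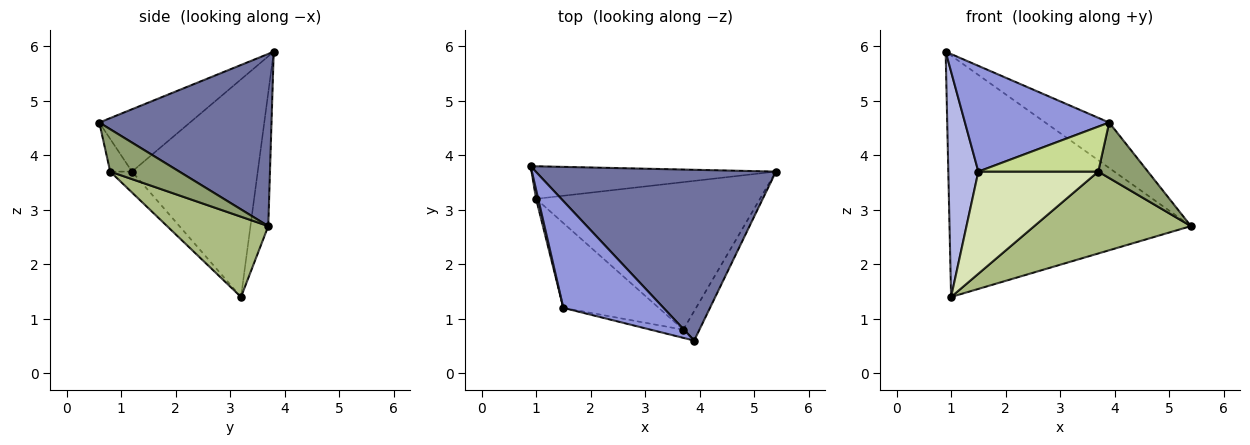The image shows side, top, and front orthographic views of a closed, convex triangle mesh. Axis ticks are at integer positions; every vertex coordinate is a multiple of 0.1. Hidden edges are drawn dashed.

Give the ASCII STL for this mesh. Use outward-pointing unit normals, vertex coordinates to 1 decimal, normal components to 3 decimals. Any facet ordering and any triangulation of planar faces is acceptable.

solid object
 facet normal 0.570 0.211 0.794
  outer loop
   vertex 3.9 0.6 4.6
   vertex 5.4 3.7 2.7
   vertex 0.9 3.8 5.9
  endloop
 endfacet
 facet normal -0.073 0.988 -0.133
  outer loop
   vertex 1.0 3.2 1.4
   vertex 0.9 3.8 5.9
   vertex 5.4 3.7 2.7
  endloop
 endfacet
 facet normal -0.405 -0.643 0.650
  outer loop
   vertex 1.5 1.2 3.7
   vertex 3.9 0.6 4.6
   vertex 0.9 3.8 5.9
  endloop
 endfacet
 facet normal -0.973 -0.232 0.009
  outer loop
   vertex 1.5 1.2 3.7
   vertex 0.9 3.8 5.9
   vertex 1.0 3.2 1.4
  endloop
 endfacet
 facet normal 0.776 -0.557 -0.296
  outer loop
   vertex 3.7 0.8 3.7
   vertex 5.4 3.7 2.7
   vertex 3.9 0.6 4.6
  endloop
 endfacet
 facet normal 0.299 -0.463 -0.834
  outer loop
   vertex 3.7 0.8 3.7
   vertex 1.0 3.2 1.4
   vertex 5.4 3.7 2.7
  endloop
 endfacet
 facet normal -0.176 -0.968 -0.176
  outer loop
   vertex 3.7 0.8 3.7
   vertex 3.9 0.6 4.6
   vertex 1.5 1.2 3.7
  endloop
 endfacet
 facet normal -0.139 -0.762 -0.633
  outer loop
   vertex 3.7 0.8 3.7
   vertex 1.5 1.2 3.7
   vertex 1.0 3.2 1.4
  endloop
 endfacet
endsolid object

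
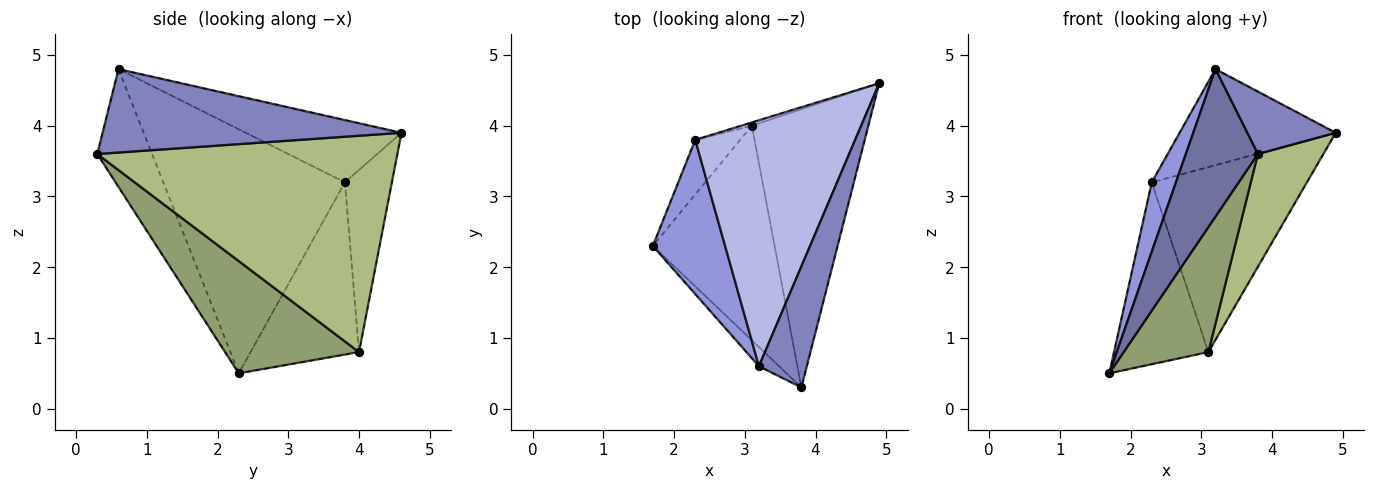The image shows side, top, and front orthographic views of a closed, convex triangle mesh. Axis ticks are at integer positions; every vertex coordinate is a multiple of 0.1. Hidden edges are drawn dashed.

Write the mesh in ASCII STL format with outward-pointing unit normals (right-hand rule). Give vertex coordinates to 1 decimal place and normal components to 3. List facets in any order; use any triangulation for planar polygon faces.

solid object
 facet normal -0.602 -0.792 -0.103
  outer loop
   vertex 3.2 0.6 4.8
   vertex 1.7 2.3 0.5
   vertex 3.8 0.3 3.6
  endloop
 endfacet
 facet normal 0.840 -0.249 0.482
  outer loop
   vertex 3.2 0.6 4.8
   vertex 3.8 0.3 3.6
   vertex 4.9 4.6 3.9
  endloop
 endfacet
 facet normal -0.951 -0.127 0.282
  outer loop
   vertex 2.3 3.8 3.2
   vertex 1.7 2.3 0.5
   vertex 3.2 0.6 4.8
  endloop
 endfacet
 facet normal -0.341 0.342 0.876
  outer loop
   vertex 2.3 3.8 3.2
   vertex 3.2 0.6 4.8
   vertex 4.9 4.6 3.9
  endloop
 endfacet
 facet normal 0.623 -0.394 -0.676
  outer loop
   vertex 3.1 4.0 0.8
   vertex 3.8 0.3 3.6
   vertex 1.7 2.3 0.5
  endloop
 endfacet
 facet normal 0.865 -0.189 -0.466
  outer loop
   vertex 3.1 4.0 0.8
   vertex 4.9 4.6 3.9
   vertex 3.8 0.3 3.6
  endloop
 endfacet
 facet normal -0.740 0.644 -0.193
  outer loop
   vertex 3.1 4.0 0.8
   vertex 1.7 2.3 0.5
   vertex 2.3 3.8 3.2
  endloop
 endfacet
 facet normal -0.290 0.957 -0.017
  outer loop
   vertex 3.1 4.0 0.8
   vertex 2.3 3.8 3.2
   vertex 4.9 4.6 3.9
  endloop
 endfacet
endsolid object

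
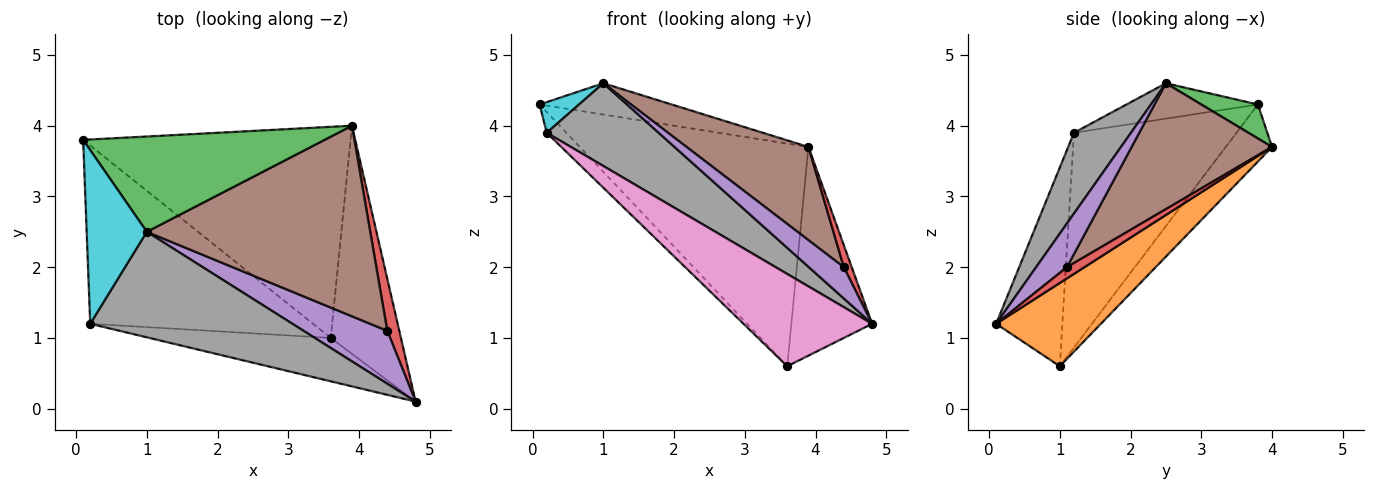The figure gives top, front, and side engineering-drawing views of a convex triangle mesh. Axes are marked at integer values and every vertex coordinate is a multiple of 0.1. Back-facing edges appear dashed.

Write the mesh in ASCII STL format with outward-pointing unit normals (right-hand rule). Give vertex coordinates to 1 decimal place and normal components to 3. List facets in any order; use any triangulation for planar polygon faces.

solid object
 facet normal -0.145 0.718 -0.681
  outer loop
   vertex 3.6 1.0 0.6
   vertex 0.1 3.8 4.3
   vertex 3.9 4.0 3.7
  endloop
 endfacet
 facet normal 0.659 0.508 -0.555
  outer loop
   vertex 3.6 1.0 0.6
   vertex 3.9 4.0 3.7
   vertex 4.8 0.1 1.2
  endloop
 endfacet
 facet normal 0.132 0.309 0.942
  outer loop
   vertex 1.0 2.5 4.6
   vertex 3.9 4.0 3.7
   vertex 0.1 3.8 4.3
  endloop
 endfacet
 facet normal 0.654 -0.295 0.696
  outer loop
   vertex 4.4 1.1 2.0
   vertex 4.8 0.1 1.2
   vertex 3.9 4.0 3.7
  endloop
 endfacet
 facet normal 0.409 -0.465 0.785
  outer loop
   vertex 4.4 1.1 2.0
   vertex 1.0 2.5 4.6
   vertex 4.8 0.1 1.2
  endloop
 endfacet
 facet normal 0.452 -0.392 0.802
  outer loop
   vertex 4.4 1.1 2.0
   vertex 3.9 4.0 3.7
   vertex 1.0 2.5 4.6
  endloop
 endfacet
 facet normal -0.422 -0.820 -0.386
  outer loop
   vertex 0.2 1.2 3.9
   vertex 3.6 1.0 0.6
   vertex 4.8 0.1 1.2
  endloop
 endfacet
 facet normal 0.300 -0.589 0.751
  outer loop
   vertex 0.2 1.2 3.9
   vertex 4.8 0.1 1.2
   vertex 1.0 2.5 4.6
  endloop
 endfacet
 facet normal -0.691 0.084 -0.718
  outer loop
   vertex 0.2 1.2 3.9
   vertex 0.1 3.8 4.3
   vertex 3.6 1.0 0.6
  endloop
 endfacet
 facet normal -0.501 -0.150 0.852
  outer loop
   vertex 0.2 1.2 3.9
   vertex 1.0 2.5 4.6
   vertex 0.1 3.8 4.3
  endloop
 endfacet
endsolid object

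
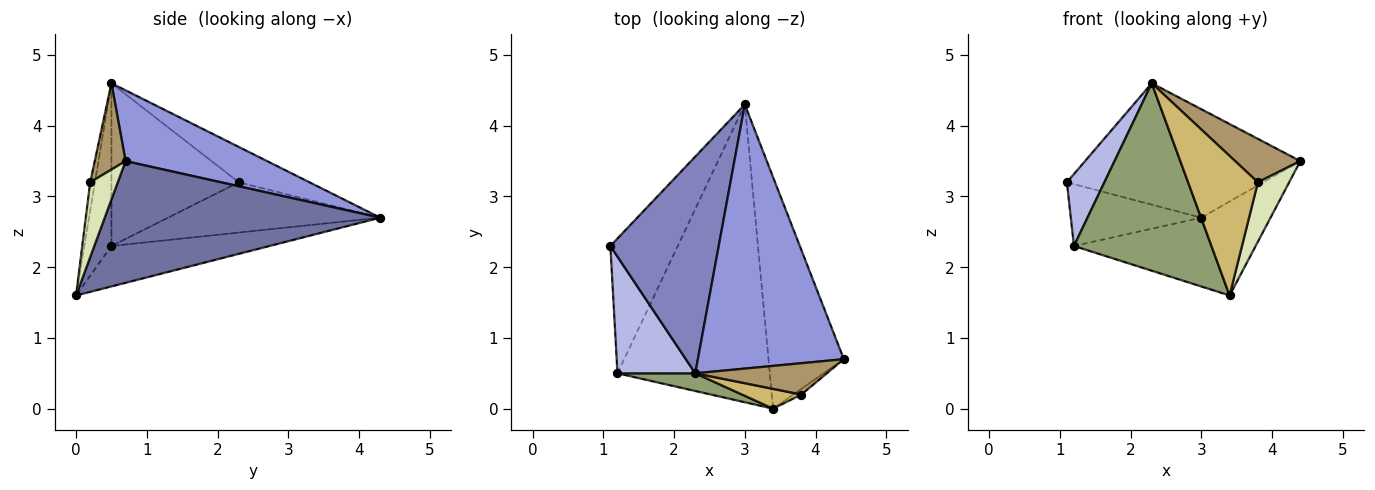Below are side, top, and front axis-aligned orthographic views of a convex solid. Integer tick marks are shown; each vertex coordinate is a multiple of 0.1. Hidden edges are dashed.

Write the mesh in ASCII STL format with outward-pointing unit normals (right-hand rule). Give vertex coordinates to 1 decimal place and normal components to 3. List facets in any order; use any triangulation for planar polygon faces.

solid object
 facet normal 0.832 0.209 -0.515
  outer loop
   vertex 3.4 0.0 1.6
   vertex 3.0 4.3 2.7
   vertex 4.4 0.7 3.5
  endloop
 endfacet
 facet normal -0.274 0.470 0.839
  outer loop
   vertex 2.3 0.5 4.6
   vertex 3.0 4.3 2.7
   vertex 1.1 2.3 3.2
  endloop
 endfacet
 facet normal 0.409 0.347 0.844
  outer loop
   vertex 2.3 0.5 4.6
   vertex 4.4 0.7 3.5
   vertex 3.0 4.3 2.7
  endloop
 endfacet
 facet normal -0.872 -0.257 0.417
  outer loop
   vertex 1.2 0.5 2.3
   vertex 2.3 0.5 4.6
   vertex 1.1 2.3 3.2
  endloop
 endfacet
 facet normal -0.193 -0.977 0.092
  outer loop
   vertex 1.2 0.5 2.3
   vertex 3.4 0.0 1.6
   vertex 2.3 0.5 4.6
  endloop
 endfacet
 facet normal -0.561 0.345 -0.752
  outer loop
   vertex 1.2 0.5 2.3
   vertex 1.1 2.3 3.2
   vertex 3.0 4.3 2.7
  endloop
 endfacet
 facet normal -0.251 0.218 -0.943
  outer loop
   vertex 1.2 0.5 2.3
   vertex 3.0 4.3 2.7
   vertex 3.4 0.0 1.6
  endloop
 endfacet
 facet normal 0.659 -0.748 -0.071
  outer loop
   vertex 3.8 0.2 3.2
   vertex 3.4 0.0 1.6
   vertex 4.4 0.7 3.5
  endloop
 endfacet
 facet normal 0.358 -0.757 0.546
  outer loop
   vertex 3.8 0.2 3.2
   vertex 4.4 0.7 3.5
   vertex 2.3 0.5 4.6
  endloop
 endfacet
 facet normal -0.067 -0.988 0.140
  outer loop
   vertex 3.8 0.2 3.2
   vertex 2.3 0.5 4.6
   vertex 3.4 0.0 1.6
  endloop
 endfacet
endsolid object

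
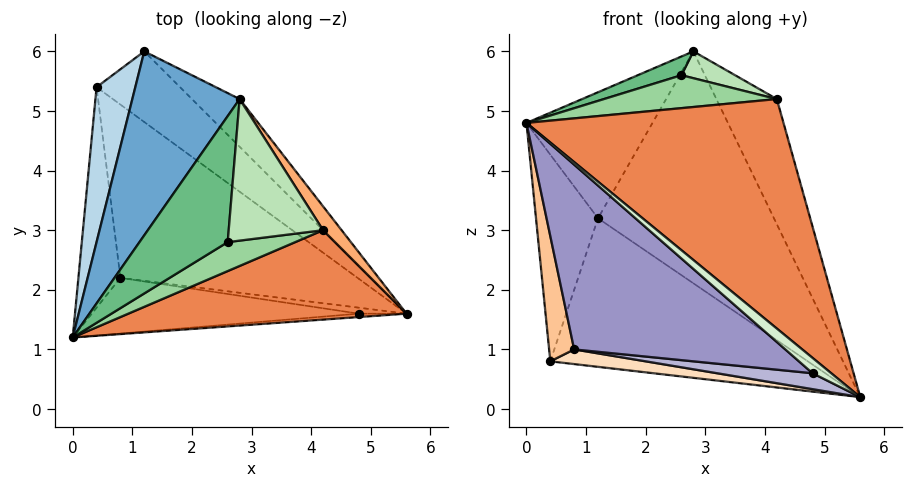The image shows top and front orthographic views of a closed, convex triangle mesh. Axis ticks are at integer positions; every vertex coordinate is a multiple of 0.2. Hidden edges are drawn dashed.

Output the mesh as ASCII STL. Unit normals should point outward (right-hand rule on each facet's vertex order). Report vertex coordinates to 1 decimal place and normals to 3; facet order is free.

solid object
 facet normal -0.758 0.369 0.538
  outer loop
   vertex 2.8 5.2 6.0
   vertex 1.2 6.0 3.2
   vertex 0.0 1.2 4.8
  endloop
 endfacet
 facet normal 0.644 0.749 -0.154
  outer loop
   vertex 2.8 5.2 6.0
   vertex 5.6 1.6 0.2
   vertex 1.2 6.0 3.2
  endloop
 endfacet
 facet normal -0.923 0.308 0.231
  outer loop
   vertex 0.4 5.4 0.8
   vertex 0.0 1.2 4.8
   vertex 1.2 6.0 3.2
  endloop
 endfacet
 facet normal 0.521 0.771 -0.366
  outer loop
   vertex 0.4 5.4 0.8
   vertex 1.2 6.0 3.2
   vertex 5.6 1.6 0.2
  endloop
 endfacet
 facet normal 0.343 -0.875 0.341
  outer loop
   vertex 4.2 3.0 5.2
   vertex 0.0 1.2 4.8
   vertex 5.6 1.6 0.2
  endloop
 endfacet
 facet normal 0.855 0.509 0.097
  outer loop
   vertex 4.2 3.0 5.2
   vertex 5.6 1.6 0.2
   vertex 2.8 5.2 6.0
  endloop
 endfacet
 facet normal -0.962 -0.135 -0.238
  outer loop
   vertex 0.8 2.2 1.0
   vertex 0.0 1.2 4.8
   vertex 0.4 5.4 0.8
  endloop
 endfacet
 facet normal -0.174 -0.083 -0.981
  outer loop
   vertex 0.8 2.2 1.0
   vertex 0.4 5.4 0.8
   vertex 5.6 1.6 0.2
  endloop
 endfacet
 facet normal -0.209 -0.144 0.967
  outer loop
   vertex 2.6 2.8 5.6
   vertex 2.8 5.2 6.0
   vertex 0.0 1.2 4.8
  endloop
 endfacet
 facet normal 0.251 -0.727 0.639
  outer loop
   vertex 2.6 2.8 5.6
   vertex 0.0 1.2 4.8
   vertex 4.2 3.0 5.2
  endloop
 endfacet
 facet normal 0.260 -0.180 0.949
  outer loop
   vertex 2.6 2.8 5.6
   vertex 4.2 3.0 5.2
   vertex 2.8 5.2 6.0
  endloop
 endfacet
 facet normal -0.108 -0.970 -0.216
  outer loop
   vertex 4.8 1.6 0.6
   vertex 5.6 1.6 0.2
   vertex 0.0 1.2 4.8
  endloop
 endfacet
 facet normal -0.170 -0.944 -0.284
  outer loop
   vertex 4.8 1.6 0.6
   vertex 0.0 1.2 4.8
   vertex 0.8 2.2 1.0
  endloop
 endfacet
 facet normal -0.173 -0.922 -0.346
  outer loop
   vertex 4.8 1.6 0.6
   vertex 0.8 2.2 1.0
   vertex 5.6 1.6 0.2
  endloop
 endfacet
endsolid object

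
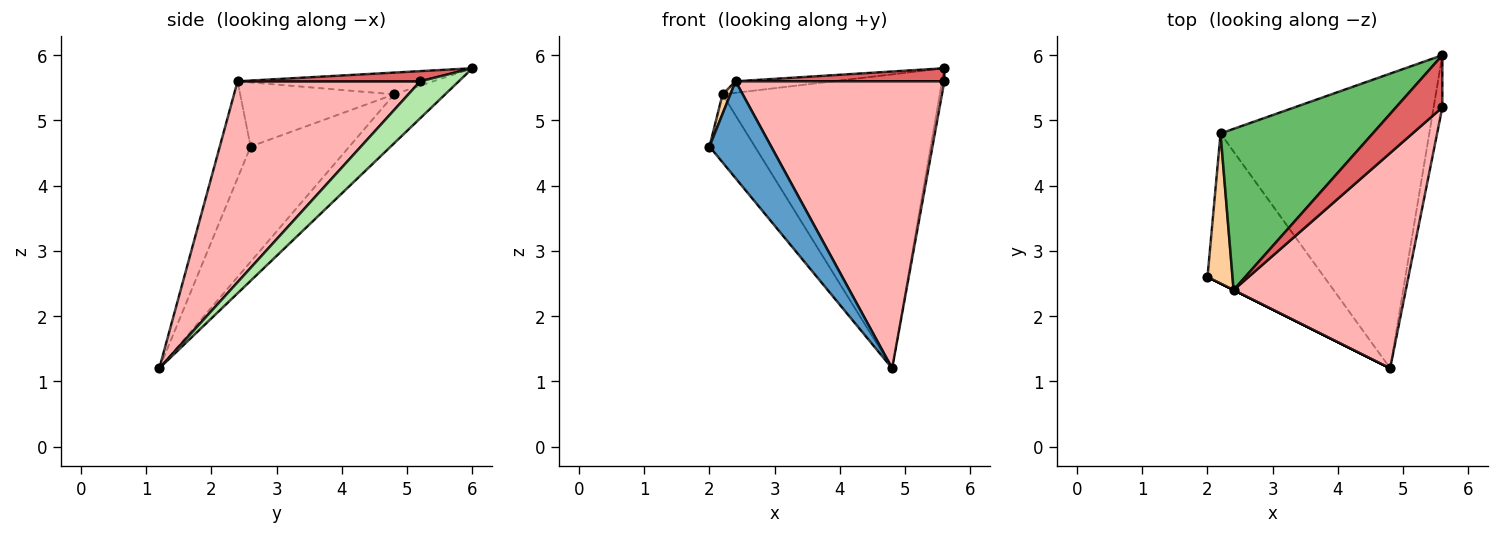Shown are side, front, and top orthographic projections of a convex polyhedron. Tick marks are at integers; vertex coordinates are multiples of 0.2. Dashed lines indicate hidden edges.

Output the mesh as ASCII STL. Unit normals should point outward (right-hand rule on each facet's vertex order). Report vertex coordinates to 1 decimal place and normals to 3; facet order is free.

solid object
 facet normal -0.447 -0.894 0.000
  outer loop
   vertex 2.4 2.4 5.6
   vertex 2.0 2.6 4.6
   vertex 4.8 1.2 1.2
  endloop
 endfacet
 facet normal -0.669 0.307 -0.677
  outer loop
   vertex 2.2 4.8 5.4
   vertex 4.8 1.2 1.2
   vertex 2.0 2.6 4.6
  endloop
 endfacet
 facet normal -0.164 0.697 -0.698
  outer loop
   vertex 2.2 4.8 5.4
   vertex 5.6 6.0 5.8
   vertex 4.8 1.2 1.2
  endloop
 endfacet
 facet normal -0.931 -0.047 0.363
  outer loop
   vertex 2.2 4.8 5.4
   vertex 2.0 2.6 4.6
   vertex 2.4 2.4 5.6
  endloop
 endfacet
 facet normal -0.141 0.071 0.987
  outer loop
   vertex 2.2 4.8 5.4
   vertex 2.4 2.4 5.6
   vertex 5.6 6.0 5.8
  endloop
 endfacet
 facet normal 0.972 0.057 -0.229
  outer loop
   vertex 5.6 5.2 5.6
   vertex 4.8 1.2 1.2
   vertex 5.6 6.0 5.8
  endloop
 endfacet
 facet normal 0.208 -0.237 0.949
  outer loop
   vertex 5.6 5.2 5.6
   vertex 5.6 6.0 5.8
   vertex 2.4 2.4 5.6
  endloop
 endfacet
 facet normal 0.573 -0.655 0.492
  outer loop
   vertex 5.6 5.2 5.6
   vertex 2.4 2.4 5.6
   vertex 4.8 1.2 1.2
  endloop
 endfacet
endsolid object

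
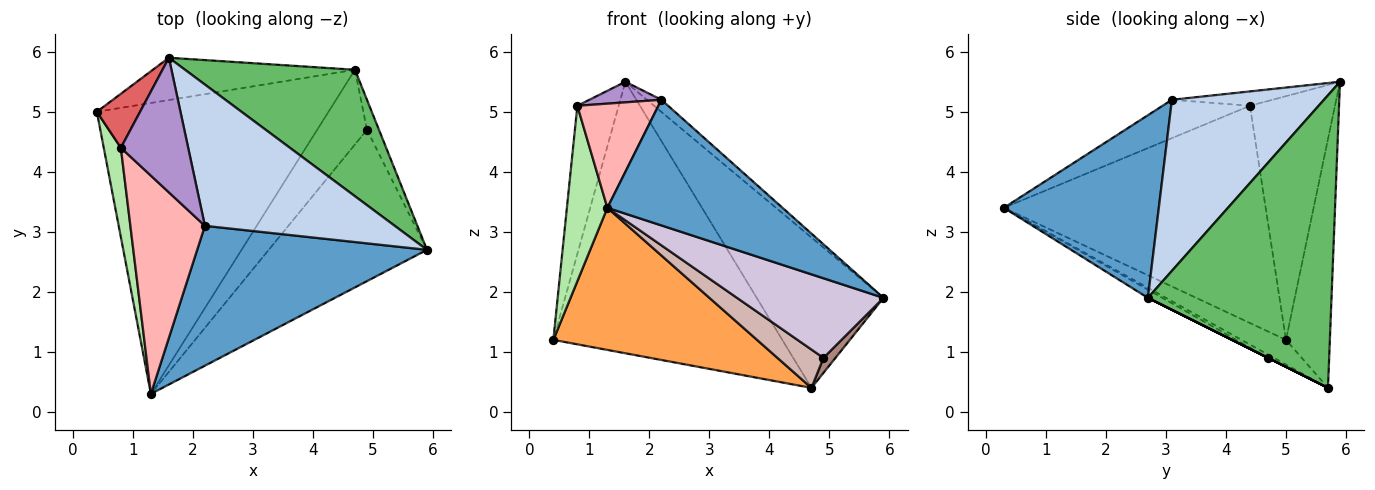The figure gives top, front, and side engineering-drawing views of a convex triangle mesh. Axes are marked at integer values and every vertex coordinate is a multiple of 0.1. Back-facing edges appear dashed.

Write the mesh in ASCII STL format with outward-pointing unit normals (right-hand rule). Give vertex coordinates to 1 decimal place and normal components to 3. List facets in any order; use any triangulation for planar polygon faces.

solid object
 facet normal 0.509 -0.575 0.640
  outer loop
   vertex 2.2 3.1 5.2
   vertex 1.3 0.3 3.4
   vertex 5.9 2.7 1.9
  endloop
 endfacet
 facet normal 0.668 0.064 0.741
  outer loop
   vertex 2.2 3.1 5.2
   vertex 5.9 2.7 1.9
   vertex 1.6 5.9 5.5
  endloop
 endfacet
 facet normal -0.095 -0.437 -0.894
  outer loop
   vertex 4.7 5.7 0.4
   vertex 1.3 0.3 3.4
   vertex 0.4 5.0 1.2
  endloop
 endfacet
 facet normal -0.186 0.971 -0.151
  outer loop
   vertex 4.7 5.7 0.4
   vertex 0.4 5.0 1.2
   vertex 1.6 5.9 5.5
  endloop
 endfacet
 facet normal 0.742 0.513 0.431
  outer loop
   vertex 4.7 5.7 0.4
   vertex 1.6 5.9 5.5
   vertex 5.9 2.7 1.9
  endloop
 endfacet
 facet normal -0.985 -0.152 0.078
  outer loop
   vertex 0.8 4.4 5.1
   vertex 0.4 5.0 1.2
   vertex 1.3 0.3 3.4
  endloop
 endfacet
 facet normal -0.888 0.432 0.158
  outer loop
   vertex 0.8 4.4 5.1
   vertex 1.6 5.9 5.5
   vertex 0.4 5.0 1.2
  endloop
 endfacet
 facet normal -0.421 -0.391 0.818
  outer loop
   vertex 0.8 4.4 5.1
   vertex 1.3 0.3 3.4
   vertex 2.2 3.1 5.2
  endloop
 endfacet
 facet normal -0.206 -0.148 0.967
  outer loop
   vertex 0.8 4.4 5.1
   vertex 2.2 3.1 5.2
   vertex 1.6 5.9 5.5
  endloop
 endfacet
 facet normal -0.046 -0.465 -0.884
  outer loop
   vertex 4.9 4.7 0.9
   vertex 5.9 2.7 1.9
   vertex 1.3 0.3 3.4
  endloop
 endfacet
 facet normal 0.000 -0.447 -0.894
  outer loop
   vertex 4.9 4.7 0.9
   vertex 4.7 5.7 0.4
   vertex 5.9 2.7 1.9
  endloop
 endfacet
 facet normal -0.059 -0.456 -0.888
  outer loop
   vertex 4.9 4.7 0.9
   vertex 1.3 0.3 3.4
   vertex 4.7 5.7 0.4
  endloop
 endfacet
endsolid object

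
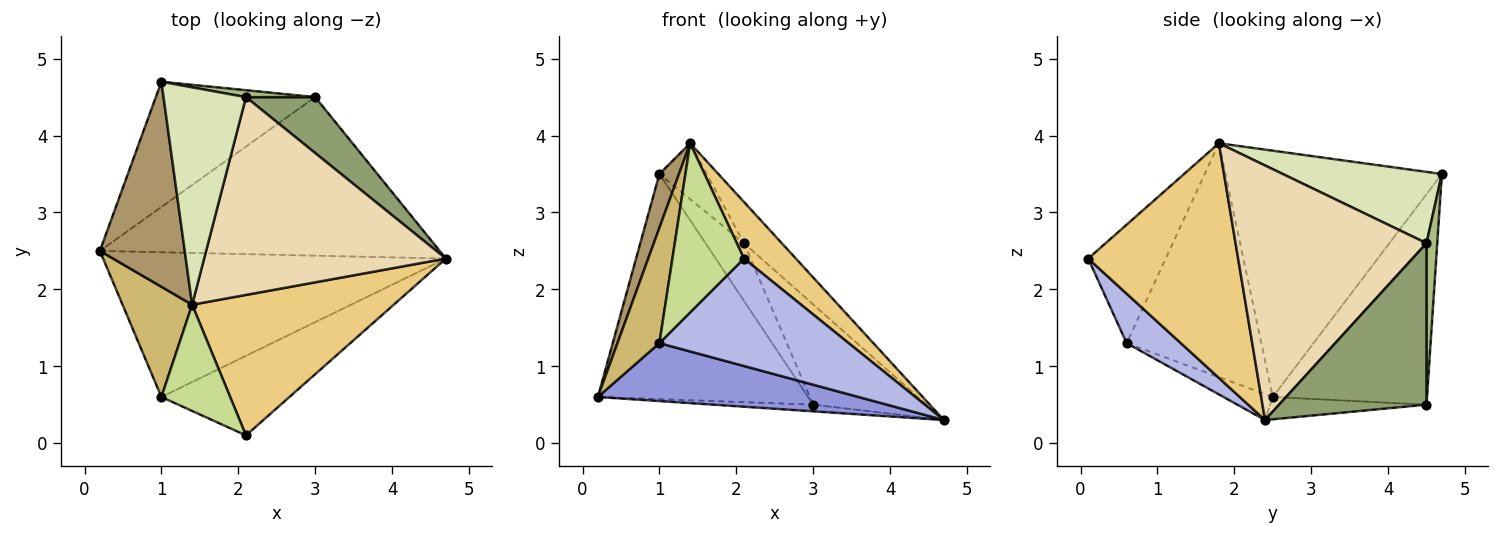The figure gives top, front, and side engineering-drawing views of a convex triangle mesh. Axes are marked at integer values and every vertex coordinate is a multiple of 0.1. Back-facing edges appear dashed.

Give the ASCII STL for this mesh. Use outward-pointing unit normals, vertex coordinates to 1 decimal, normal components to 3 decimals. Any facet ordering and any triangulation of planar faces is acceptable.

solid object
 facet normal -0.066 0.042 -0.997
  outer loop
   vertex 3.0 4.5 0.5
   vertex 4.7 2.4 0.3
   vertex 0.2 2.5 0.6
  endloop
 endfacet
 facet normal -0.540 0.736 -0.409
  outer loop
   vertex 3.0 4.5 0.5
   vertex 0.2 2.5 0.6
   vertex 1.0 4.7 3.5
  endloop
 endfacet
 facet normal -0.070 -0.371 -0.926
  outer loop
   vertex 1.0 0.6 1.3
   vertex 0.2 2.5 0.6
   vertex 4.7 2.4 0.3
  endloop
 endfacet
 facet normal 0.224 -0.783 -0.580
  outer loop
   vertex 1.0 0.6 1.3
   vertex 4.7 2.4 0.3
   vertex 2.1 0.1 2.4
  endloop
 endfacet
 facet normal 0.751 0.577 0.322
  outer loop
   vertex 2.1 4.5 2.6
   vertex 4.7 2.4 0.3
   vertex 3.0 4.5 0.5
  endloop
 endfacet
 facet normal 0.268 0.957 0.115
  outer loop
   vertex 2.1 4.5 2.6
   vertex 3.0 4.5 0.5
   vertex 1.0 4.7 3.5
  endloop
 endfacet
 facet normal -0.676 -0.624 0.392
  outer loop
   vertex 1.4 1.8 3.9
   vertex 1.0 0.6 1.3
   vertex 2.1 0.1 2.4
  endloop
 endfacet
 facet normal 0.642 0.191 0.742
  outer loop
   vertex 1.4 1.8 3.9
   vertex 2.1 4.5 2.6
   vertex 1.0 4.7 3.5
  endloop
 endfacet
 facet normal -0.942 -0.085 0.324
  outer loop
   vertex 1.4 1.8 3.9
   vertex 1.0 4.7 3.5
   vertex 0.2 2.5 0.6
  endloop
 endfacet
 facet normal -0.918 -0.286 0.273
  outer loop
   vertex 1.4 1.8 3.9
   vertex 0.2 2.5 0.6
   vertex 1.0 0.6 1.3
  endloop
 endfacet
 facet normal 0.734 -0.254 0.630
  outer loop
   vertex 1.4 1.8 3.9
   vertex 2.1 0.1 2.4
   vertex 4.7 2.4 0.3
  endloop
 endfacet
 facet normal 0.718 0.142 0.682
  outer loop
   vertex 1.4 1.8 3.9
   vertex 4.7 2.4 0.3
   vertex 2.1 4.5 2.6
  endloop
 endfacet
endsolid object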